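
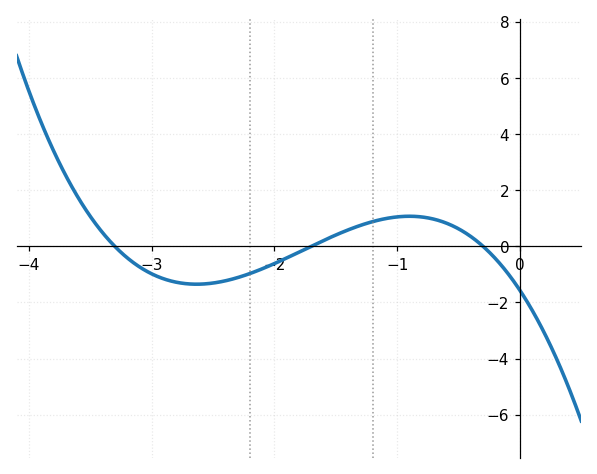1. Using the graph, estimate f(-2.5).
-1.31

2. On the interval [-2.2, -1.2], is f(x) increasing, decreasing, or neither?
increasing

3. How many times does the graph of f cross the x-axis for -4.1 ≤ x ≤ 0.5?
3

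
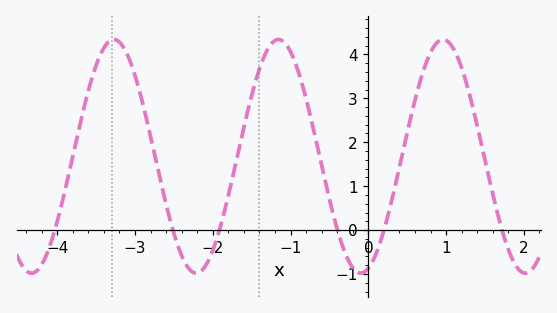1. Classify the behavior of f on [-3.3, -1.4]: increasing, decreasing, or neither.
neither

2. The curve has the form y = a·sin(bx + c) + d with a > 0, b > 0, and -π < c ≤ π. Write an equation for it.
y = 2.66sin(3x - 1.3) + 1.68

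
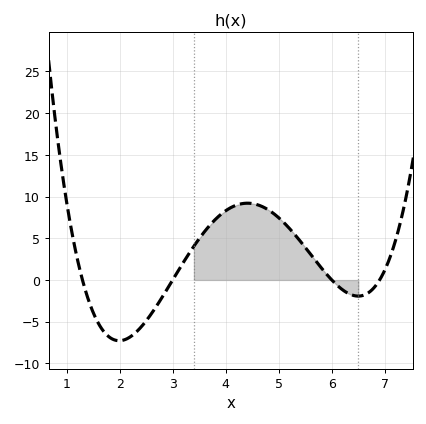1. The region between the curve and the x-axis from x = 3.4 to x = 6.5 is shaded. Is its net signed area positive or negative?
positive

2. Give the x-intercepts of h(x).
1.3, 3, 6, 6.9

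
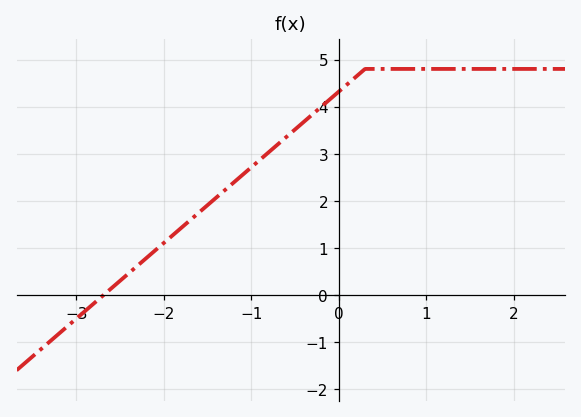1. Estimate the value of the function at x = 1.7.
4.8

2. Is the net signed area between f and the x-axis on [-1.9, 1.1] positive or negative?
positive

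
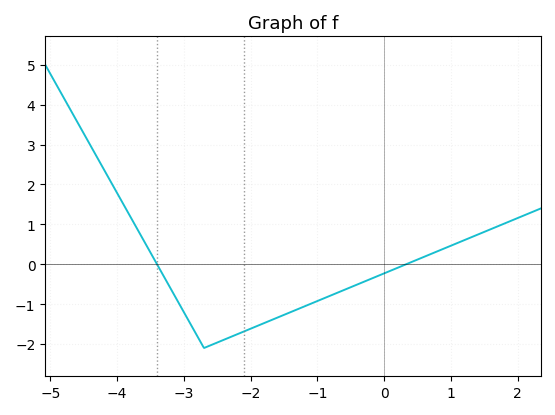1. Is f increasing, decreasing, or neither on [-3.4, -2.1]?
neither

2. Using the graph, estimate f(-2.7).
-2.1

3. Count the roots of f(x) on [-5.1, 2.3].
2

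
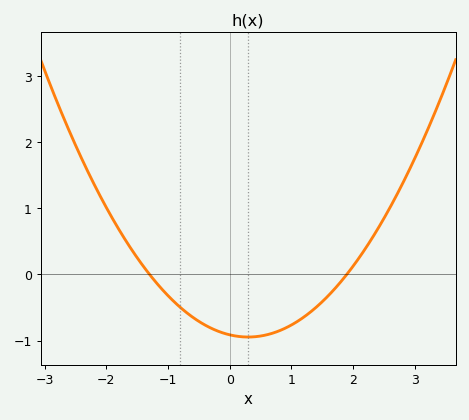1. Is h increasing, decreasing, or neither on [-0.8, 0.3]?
decreasing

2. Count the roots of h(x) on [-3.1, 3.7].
2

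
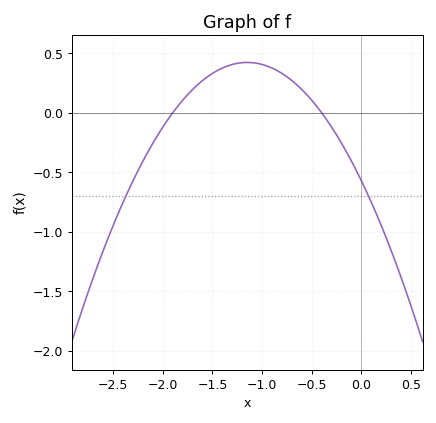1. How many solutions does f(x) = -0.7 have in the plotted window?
2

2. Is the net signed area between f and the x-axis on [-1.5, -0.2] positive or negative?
positive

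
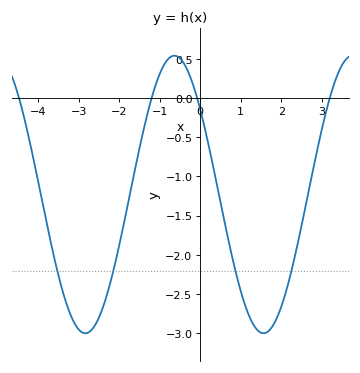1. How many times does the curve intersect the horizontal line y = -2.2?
4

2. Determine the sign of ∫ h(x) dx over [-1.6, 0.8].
negative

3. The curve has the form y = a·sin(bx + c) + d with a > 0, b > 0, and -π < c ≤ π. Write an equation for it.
y = 1.77sin(1.4x + 2.5) - 1.23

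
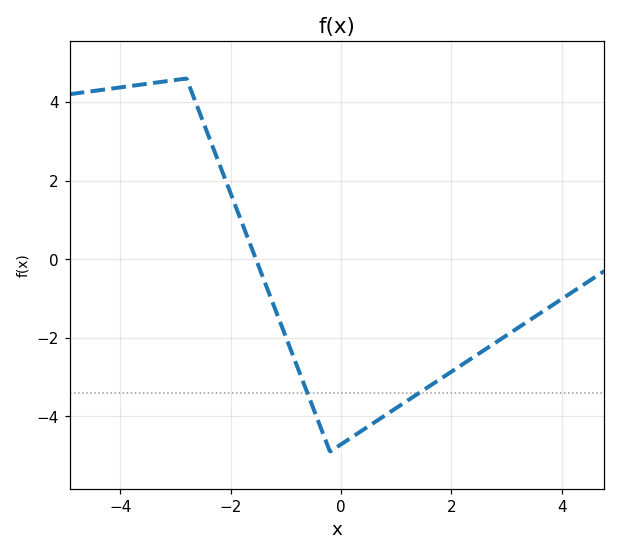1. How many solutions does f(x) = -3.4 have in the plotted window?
2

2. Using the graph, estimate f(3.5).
-1.48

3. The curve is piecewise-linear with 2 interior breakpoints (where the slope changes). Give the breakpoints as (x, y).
(-2.8, 4.6); (-0.2, -4.9)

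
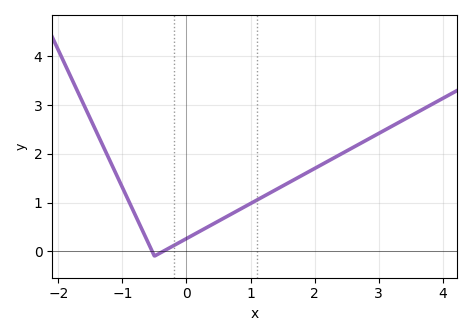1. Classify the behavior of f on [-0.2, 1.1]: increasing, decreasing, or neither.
increasing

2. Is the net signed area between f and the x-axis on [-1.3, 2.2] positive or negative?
positive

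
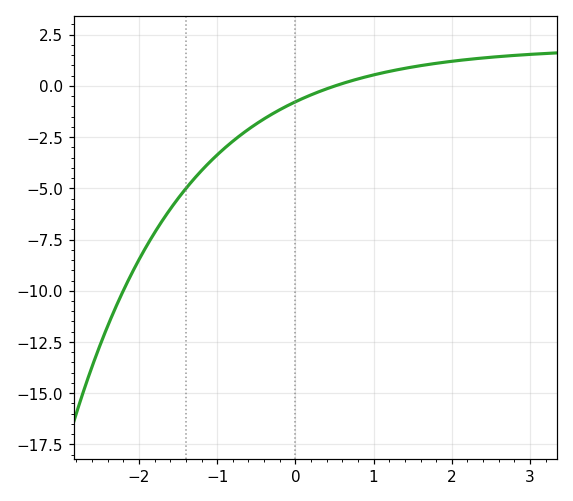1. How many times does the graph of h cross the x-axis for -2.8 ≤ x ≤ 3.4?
1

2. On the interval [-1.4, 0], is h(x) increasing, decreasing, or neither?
increasing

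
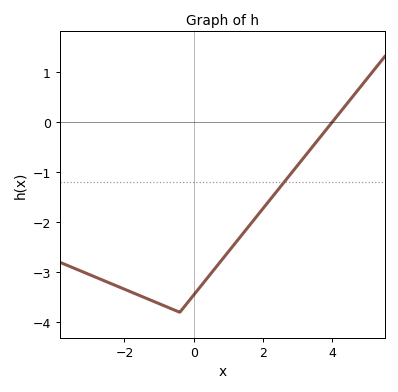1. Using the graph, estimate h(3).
-0.87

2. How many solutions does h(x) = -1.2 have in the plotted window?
1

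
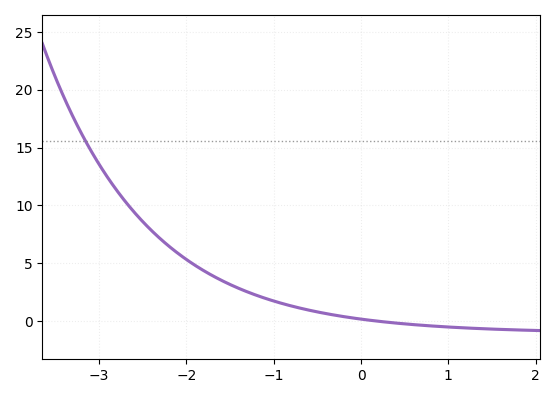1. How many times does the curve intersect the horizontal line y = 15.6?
1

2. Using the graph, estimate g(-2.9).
12.4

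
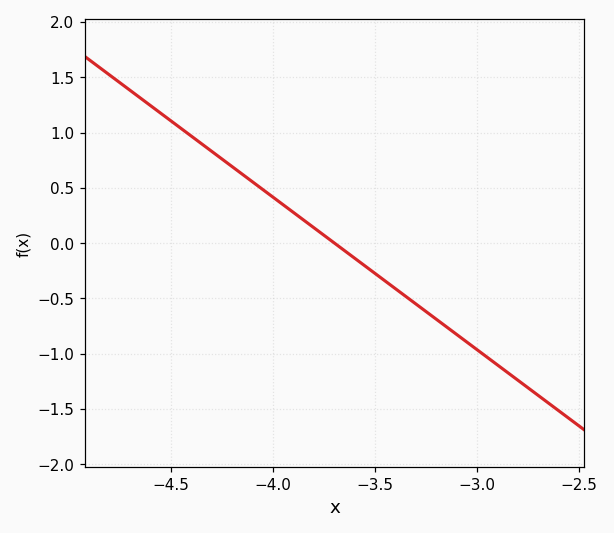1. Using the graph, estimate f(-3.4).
-0.414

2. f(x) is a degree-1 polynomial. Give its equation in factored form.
y = -1.38(x + 3.7)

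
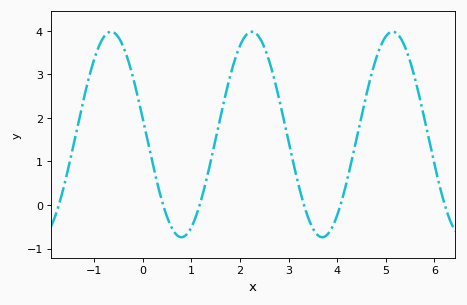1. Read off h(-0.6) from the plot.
3.97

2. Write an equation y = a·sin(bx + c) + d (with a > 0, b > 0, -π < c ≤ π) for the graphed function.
y = 2.36sin(2.17x + 2.98) + 1.62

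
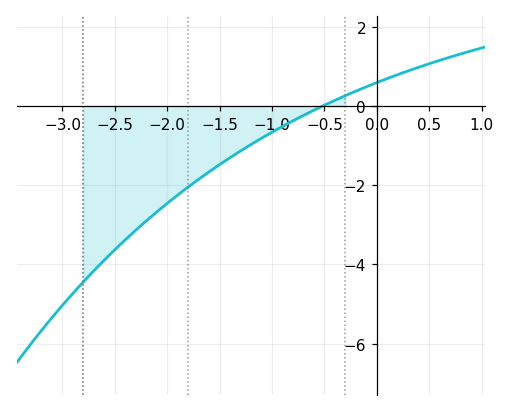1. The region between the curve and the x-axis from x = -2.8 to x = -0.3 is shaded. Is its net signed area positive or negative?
negative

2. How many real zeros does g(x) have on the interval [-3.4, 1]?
1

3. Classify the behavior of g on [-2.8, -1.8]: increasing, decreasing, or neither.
increasing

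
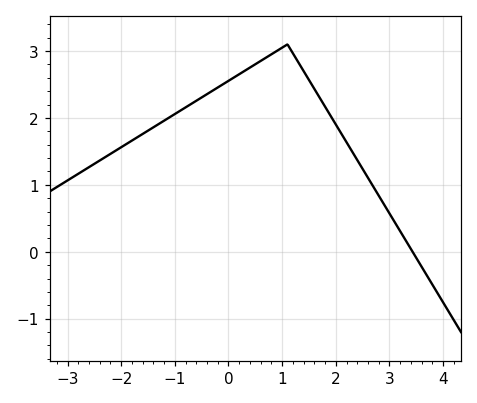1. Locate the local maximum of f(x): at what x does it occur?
1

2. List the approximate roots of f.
3.4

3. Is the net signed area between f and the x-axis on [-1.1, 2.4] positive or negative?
positive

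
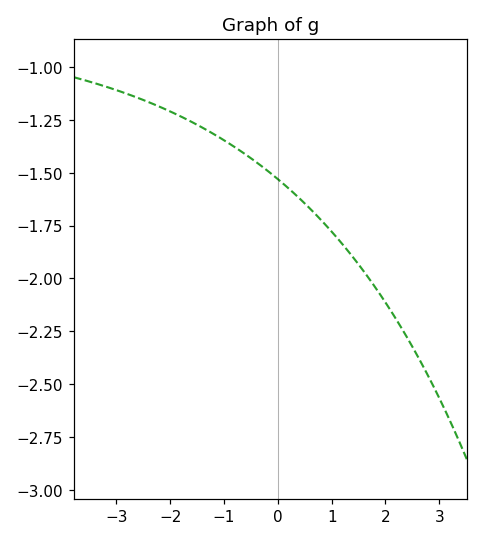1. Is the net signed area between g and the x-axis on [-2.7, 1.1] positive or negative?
negative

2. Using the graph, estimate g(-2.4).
-1.17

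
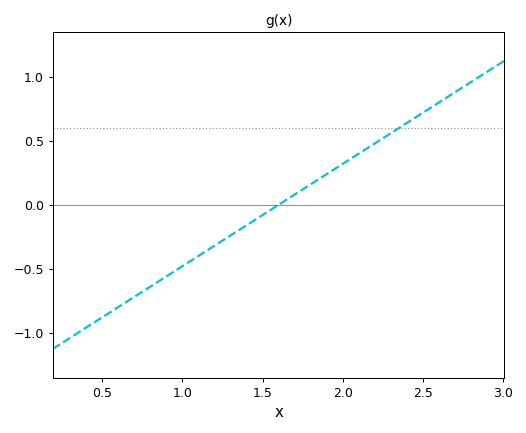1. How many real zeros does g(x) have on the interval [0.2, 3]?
1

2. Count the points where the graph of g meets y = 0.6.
1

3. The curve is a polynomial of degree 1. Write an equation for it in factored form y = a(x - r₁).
y = 0.8(x - 1.6)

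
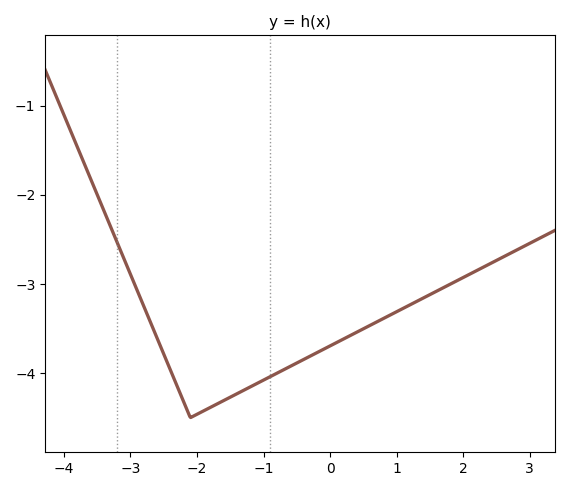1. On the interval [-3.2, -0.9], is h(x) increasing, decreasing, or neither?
neither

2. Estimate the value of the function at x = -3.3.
-2.35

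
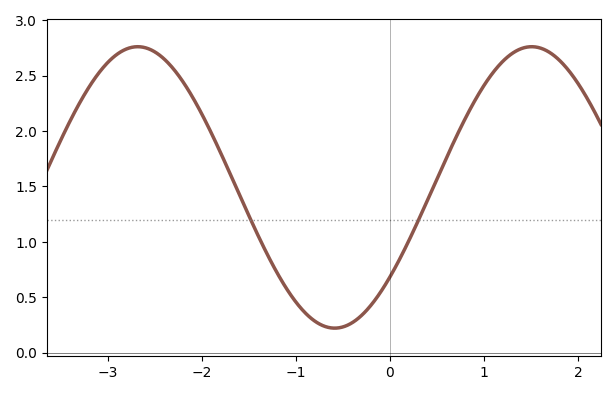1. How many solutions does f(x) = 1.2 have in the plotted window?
2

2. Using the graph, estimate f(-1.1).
0.578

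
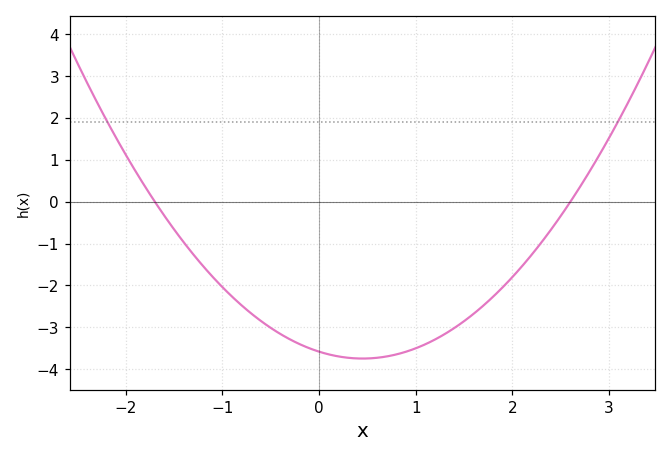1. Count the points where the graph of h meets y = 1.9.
2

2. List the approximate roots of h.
-1.7, 2.6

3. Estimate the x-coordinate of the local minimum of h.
0.45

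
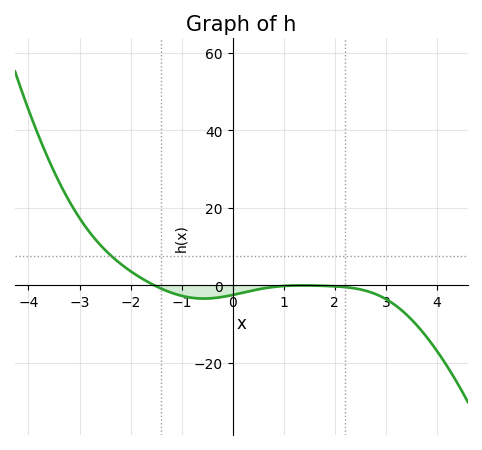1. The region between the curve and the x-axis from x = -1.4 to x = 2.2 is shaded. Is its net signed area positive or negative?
negative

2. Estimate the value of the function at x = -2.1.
4.54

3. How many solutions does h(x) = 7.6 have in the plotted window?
1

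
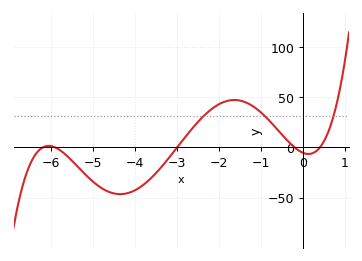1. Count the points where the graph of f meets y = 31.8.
3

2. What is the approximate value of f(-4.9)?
-40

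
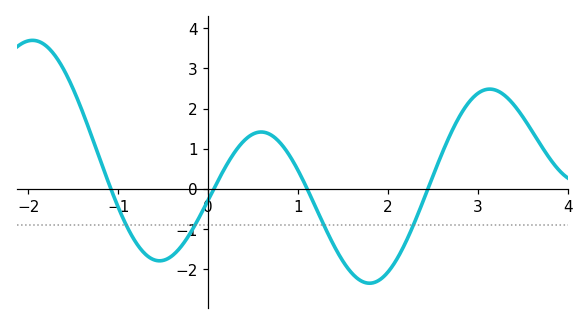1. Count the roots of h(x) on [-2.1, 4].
4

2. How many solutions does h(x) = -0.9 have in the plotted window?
4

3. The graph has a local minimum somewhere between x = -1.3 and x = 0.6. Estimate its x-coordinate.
-0.5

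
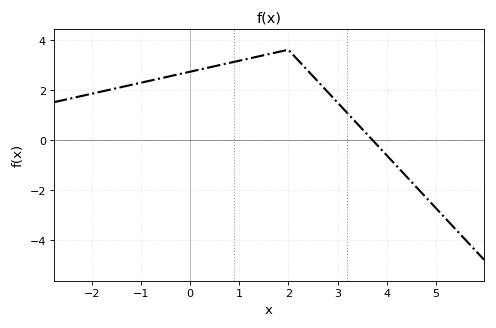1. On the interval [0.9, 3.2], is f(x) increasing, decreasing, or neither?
neither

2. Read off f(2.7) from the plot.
2.12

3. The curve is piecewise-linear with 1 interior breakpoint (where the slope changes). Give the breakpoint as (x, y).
(2, 3.6)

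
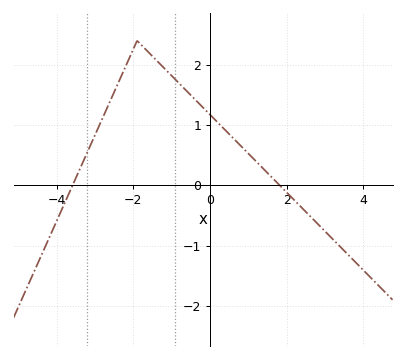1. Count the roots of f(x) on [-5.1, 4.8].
2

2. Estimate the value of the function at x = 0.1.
1.1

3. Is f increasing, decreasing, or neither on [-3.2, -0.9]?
neither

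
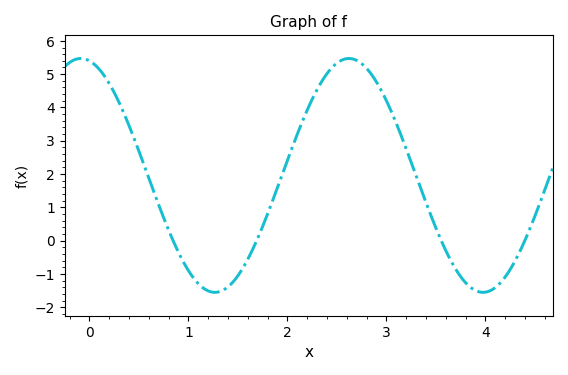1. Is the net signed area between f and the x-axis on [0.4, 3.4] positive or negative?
positive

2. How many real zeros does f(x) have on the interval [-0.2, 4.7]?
4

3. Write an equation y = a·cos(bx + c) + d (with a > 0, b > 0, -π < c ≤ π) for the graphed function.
y = 3.51cos(2.32x + 0.202) + 1.96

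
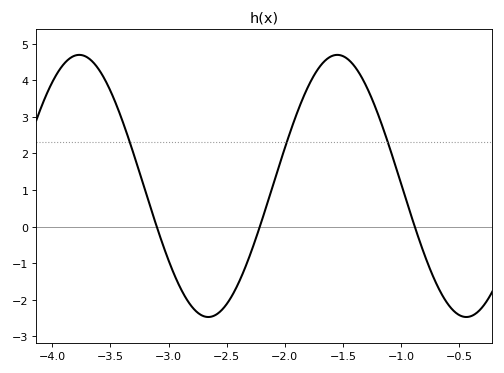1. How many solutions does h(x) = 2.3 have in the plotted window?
3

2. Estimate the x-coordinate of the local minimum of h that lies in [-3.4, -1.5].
-2.66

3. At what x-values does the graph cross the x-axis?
-3.1, -2.21, -0.882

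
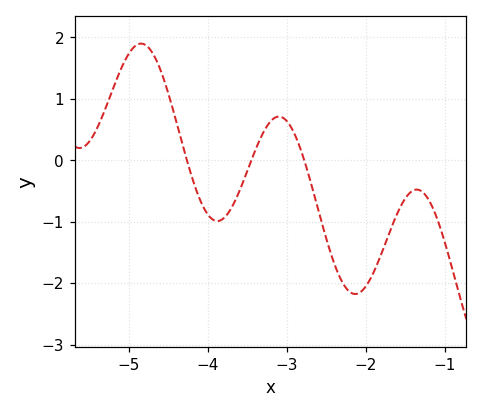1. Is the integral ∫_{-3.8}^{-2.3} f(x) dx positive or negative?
negative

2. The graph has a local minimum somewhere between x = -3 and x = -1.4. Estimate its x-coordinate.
-2.1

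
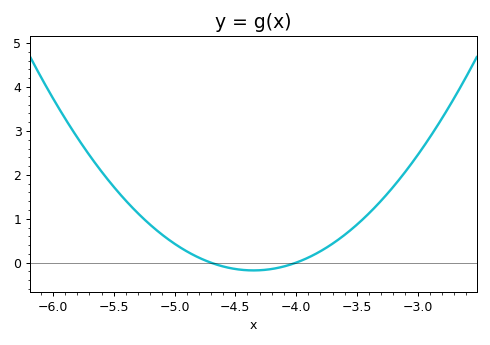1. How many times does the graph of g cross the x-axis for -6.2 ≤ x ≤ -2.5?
2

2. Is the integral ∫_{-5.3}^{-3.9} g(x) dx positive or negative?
positive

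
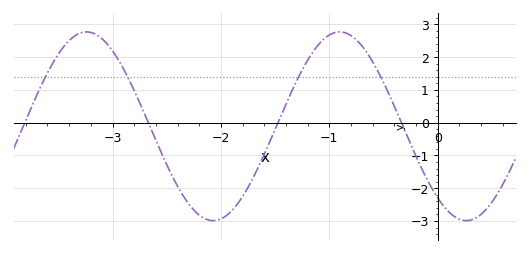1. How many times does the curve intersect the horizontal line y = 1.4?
4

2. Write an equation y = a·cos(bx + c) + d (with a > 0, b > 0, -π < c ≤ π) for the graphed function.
y = 2.88cos(2.7x + 2.4) - 0.11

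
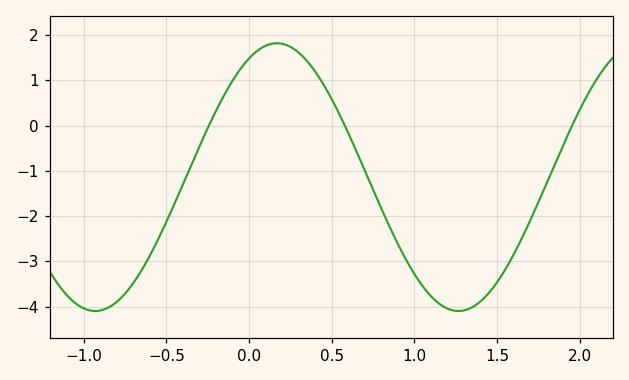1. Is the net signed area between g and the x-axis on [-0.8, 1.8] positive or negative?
negative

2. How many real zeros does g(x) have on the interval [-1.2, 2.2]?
3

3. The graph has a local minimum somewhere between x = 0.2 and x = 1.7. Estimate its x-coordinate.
1.25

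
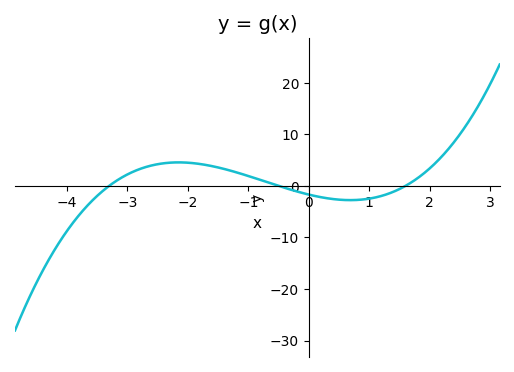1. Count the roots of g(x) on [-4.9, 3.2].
3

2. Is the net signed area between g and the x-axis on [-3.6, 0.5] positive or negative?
positive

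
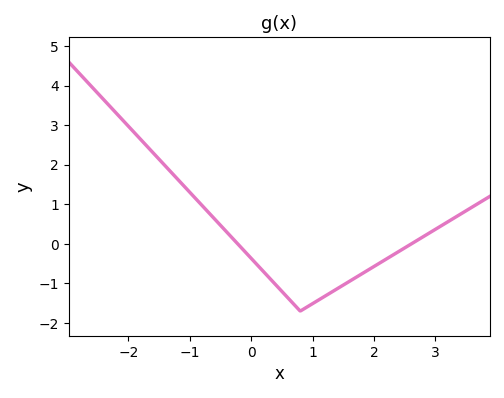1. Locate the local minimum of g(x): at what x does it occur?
0.801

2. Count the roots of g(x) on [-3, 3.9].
2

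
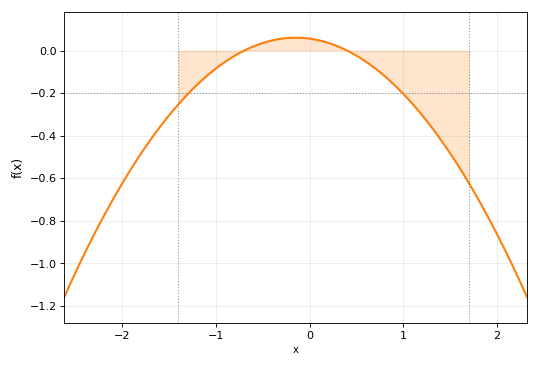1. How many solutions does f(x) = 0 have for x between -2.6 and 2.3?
2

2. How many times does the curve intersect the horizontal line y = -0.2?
2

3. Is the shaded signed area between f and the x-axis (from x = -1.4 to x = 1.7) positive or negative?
negative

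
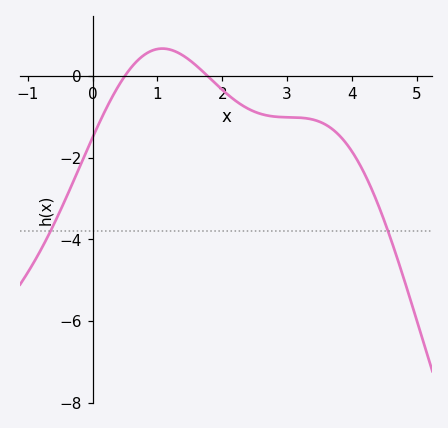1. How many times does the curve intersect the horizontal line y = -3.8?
2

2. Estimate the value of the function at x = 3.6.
-1.2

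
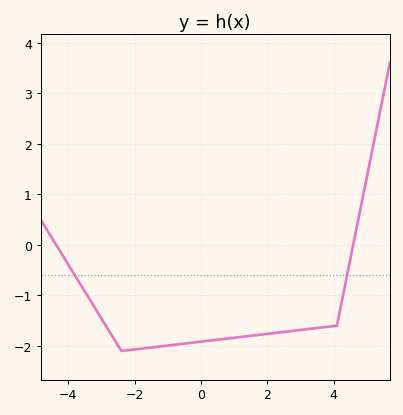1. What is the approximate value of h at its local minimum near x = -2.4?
-2.1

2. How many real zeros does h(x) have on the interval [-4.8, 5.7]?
2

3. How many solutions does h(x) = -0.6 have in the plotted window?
2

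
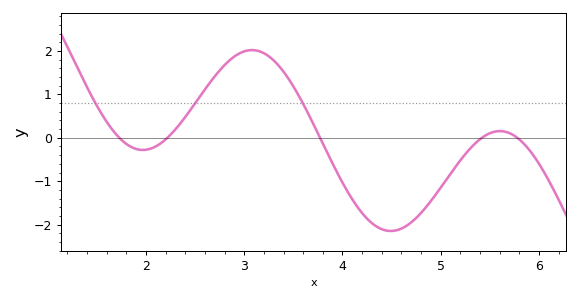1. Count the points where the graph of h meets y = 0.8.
3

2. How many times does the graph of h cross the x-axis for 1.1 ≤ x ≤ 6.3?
5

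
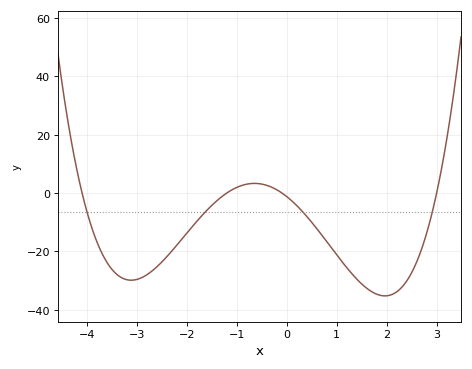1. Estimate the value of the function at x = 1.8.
-34.7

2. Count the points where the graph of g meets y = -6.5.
4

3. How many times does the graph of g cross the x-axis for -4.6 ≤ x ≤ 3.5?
4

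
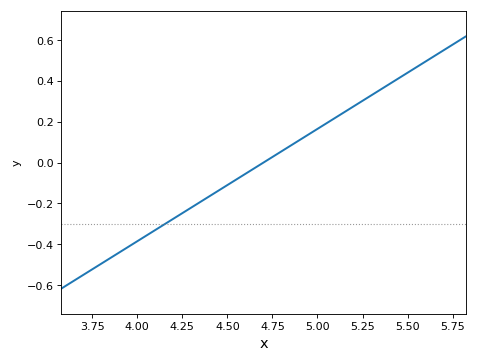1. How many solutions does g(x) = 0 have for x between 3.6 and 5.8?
1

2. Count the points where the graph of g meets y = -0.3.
1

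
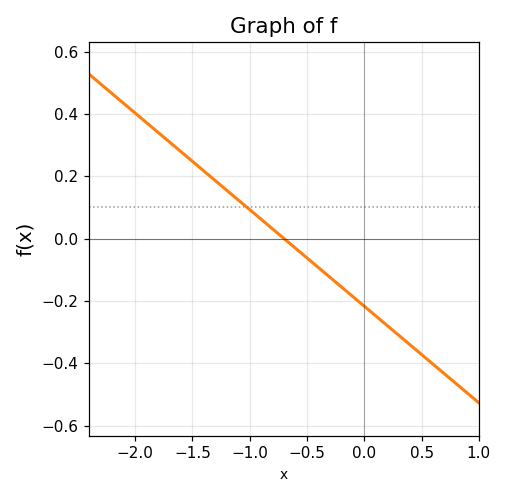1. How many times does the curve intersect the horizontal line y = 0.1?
1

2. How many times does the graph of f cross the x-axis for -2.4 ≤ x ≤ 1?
1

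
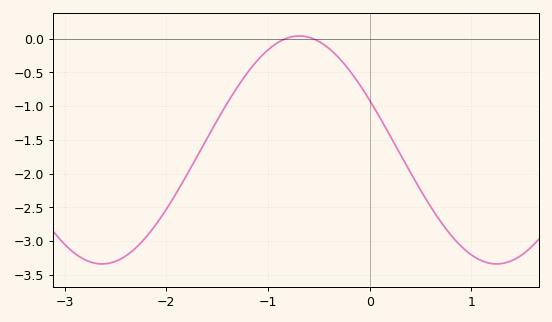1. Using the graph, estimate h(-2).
-2.55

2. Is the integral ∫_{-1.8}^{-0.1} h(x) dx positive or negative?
negative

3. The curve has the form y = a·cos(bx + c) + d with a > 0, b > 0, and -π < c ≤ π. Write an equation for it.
y = 1.69cos(1.6x + 1.1) - 1.65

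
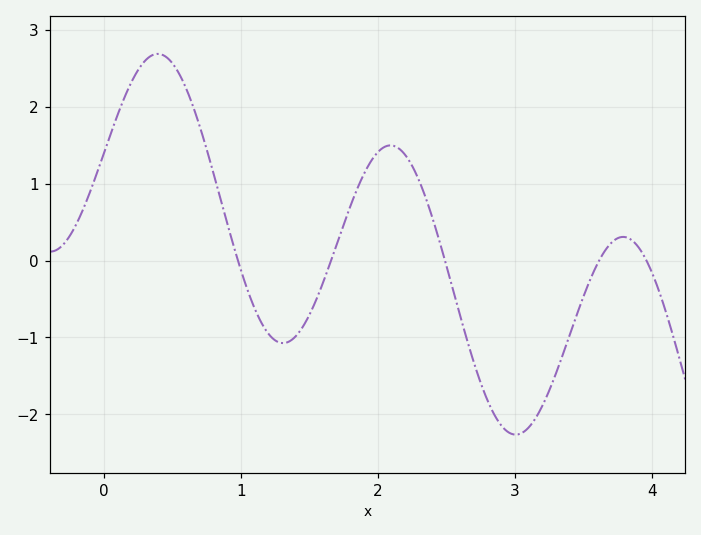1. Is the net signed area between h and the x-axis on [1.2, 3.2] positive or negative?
negative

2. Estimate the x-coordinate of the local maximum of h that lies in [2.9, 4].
3.79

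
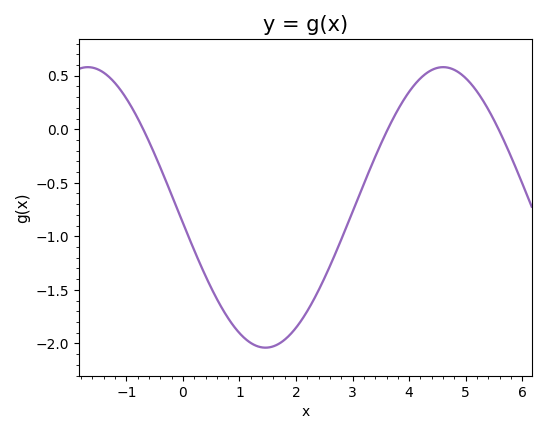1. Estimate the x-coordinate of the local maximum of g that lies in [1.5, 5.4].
4.6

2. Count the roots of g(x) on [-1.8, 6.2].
3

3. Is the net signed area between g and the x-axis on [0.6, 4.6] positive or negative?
negative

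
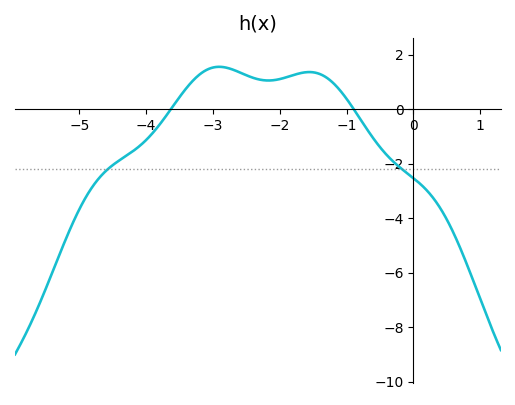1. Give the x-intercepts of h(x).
-3.6, -0.9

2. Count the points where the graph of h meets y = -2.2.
2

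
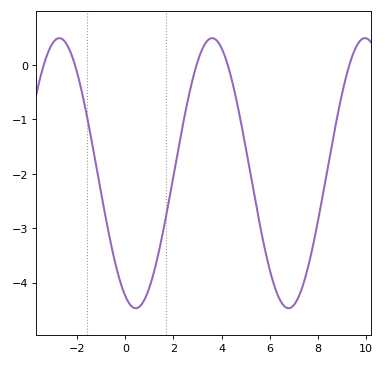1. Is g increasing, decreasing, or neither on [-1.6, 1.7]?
neither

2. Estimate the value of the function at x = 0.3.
-4.4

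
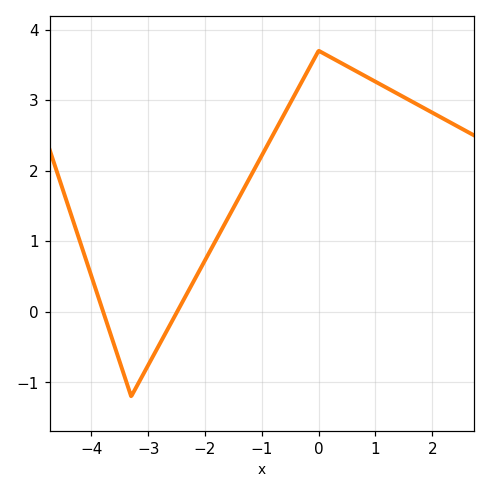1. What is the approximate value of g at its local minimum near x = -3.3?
-1.2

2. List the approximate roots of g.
-3.79, -2.49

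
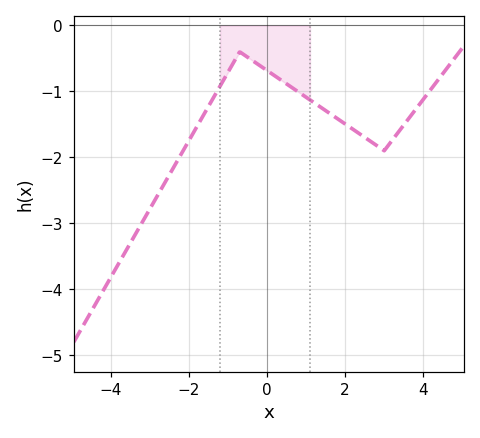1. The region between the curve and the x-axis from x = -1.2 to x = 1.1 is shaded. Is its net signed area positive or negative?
negative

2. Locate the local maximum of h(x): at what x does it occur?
-0.8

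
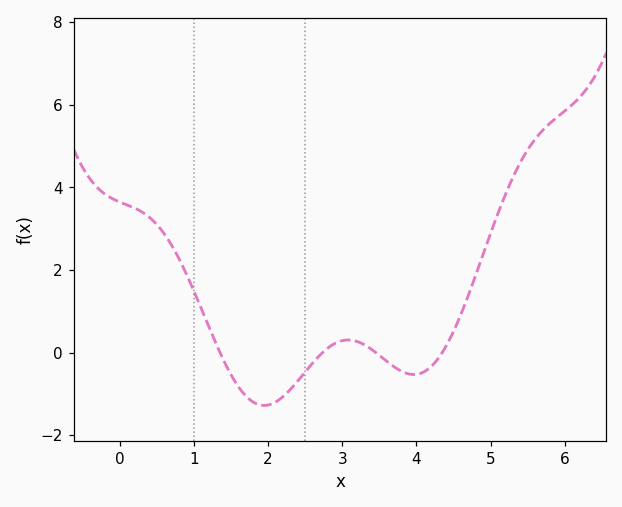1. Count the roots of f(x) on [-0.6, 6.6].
4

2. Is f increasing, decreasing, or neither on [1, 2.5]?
neither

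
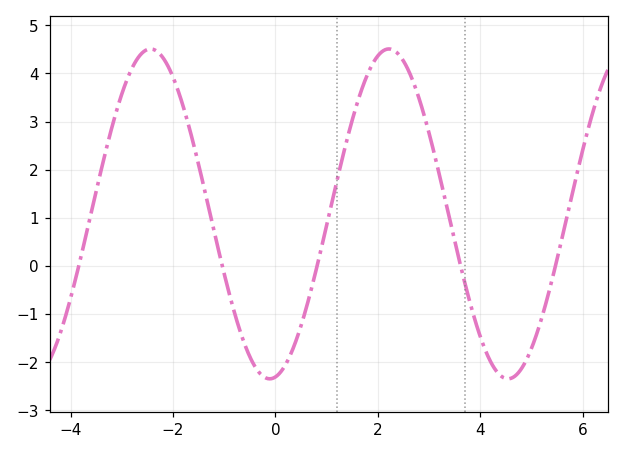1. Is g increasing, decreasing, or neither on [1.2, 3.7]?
neither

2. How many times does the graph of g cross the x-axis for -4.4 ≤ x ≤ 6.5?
5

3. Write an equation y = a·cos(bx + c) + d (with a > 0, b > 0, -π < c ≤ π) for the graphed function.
y = 3.43cos(1.4x - 3) + 1.08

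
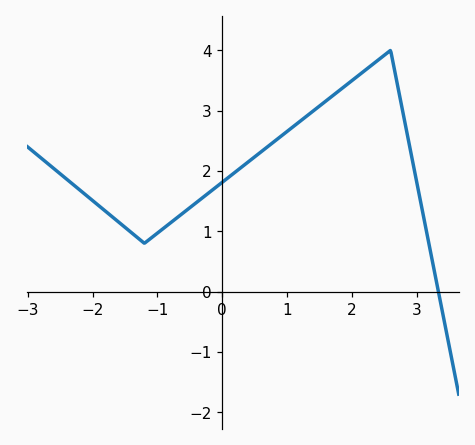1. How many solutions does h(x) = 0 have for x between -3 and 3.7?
1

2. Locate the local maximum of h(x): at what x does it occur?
2.6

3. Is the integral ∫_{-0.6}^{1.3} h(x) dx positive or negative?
positive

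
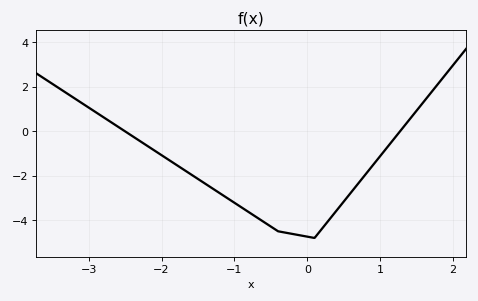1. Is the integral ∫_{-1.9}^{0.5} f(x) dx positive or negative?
negative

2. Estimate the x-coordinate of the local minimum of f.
0.1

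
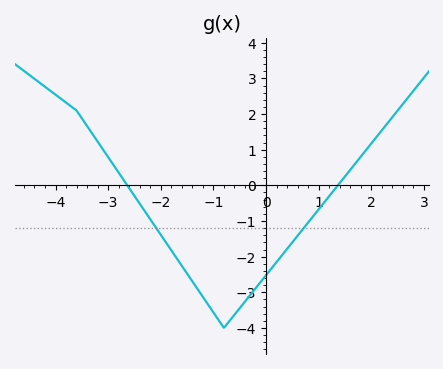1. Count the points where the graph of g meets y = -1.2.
2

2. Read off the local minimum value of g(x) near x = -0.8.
-4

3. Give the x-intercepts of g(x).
-2.64, 1.36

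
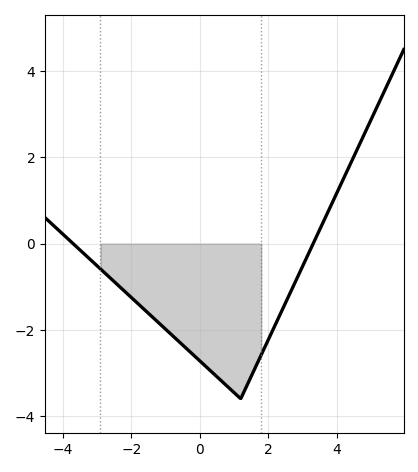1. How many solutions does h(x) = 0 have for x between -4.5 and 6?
2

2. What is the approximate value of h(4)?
1.2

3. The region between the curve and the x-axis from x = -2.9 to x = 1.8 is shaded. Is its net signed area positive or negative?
negative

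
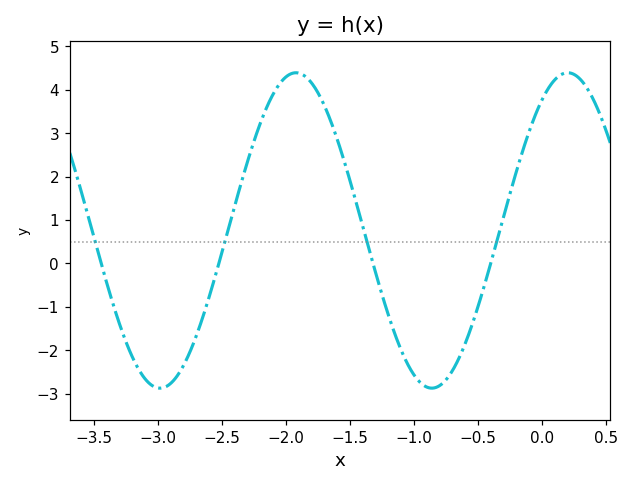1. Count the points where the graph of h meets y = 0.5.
4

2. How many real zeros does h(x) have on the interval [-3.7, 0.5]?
4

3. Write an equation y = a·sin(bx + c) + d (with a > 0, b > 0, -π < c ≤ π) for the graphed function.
y = 3.63sin(3x + 0.98) + 0.76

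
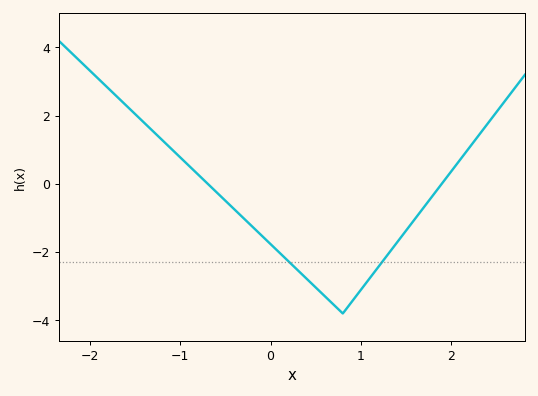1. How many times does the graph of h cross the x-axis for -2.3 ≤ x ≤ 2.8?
2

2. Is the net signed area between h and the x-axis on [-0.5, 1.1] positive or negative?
negative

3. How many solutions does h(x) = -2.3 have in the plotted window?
2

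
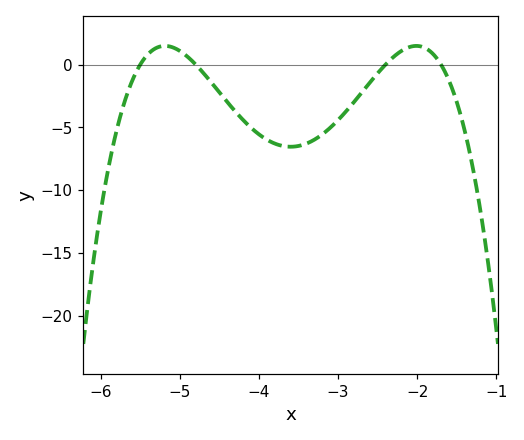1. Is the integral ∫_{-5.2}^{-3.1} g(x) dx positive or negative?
negative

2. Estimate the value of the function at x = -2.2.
1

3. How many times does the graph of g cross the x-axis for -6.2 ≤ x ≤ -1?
4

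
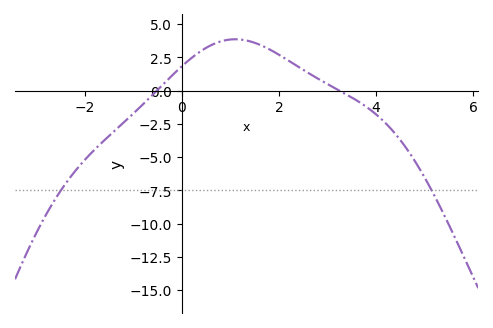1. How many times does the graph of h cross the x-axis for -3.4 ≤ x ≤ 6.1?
2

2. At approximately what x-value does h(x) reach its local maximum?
1.1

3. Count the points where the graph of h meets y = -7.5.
2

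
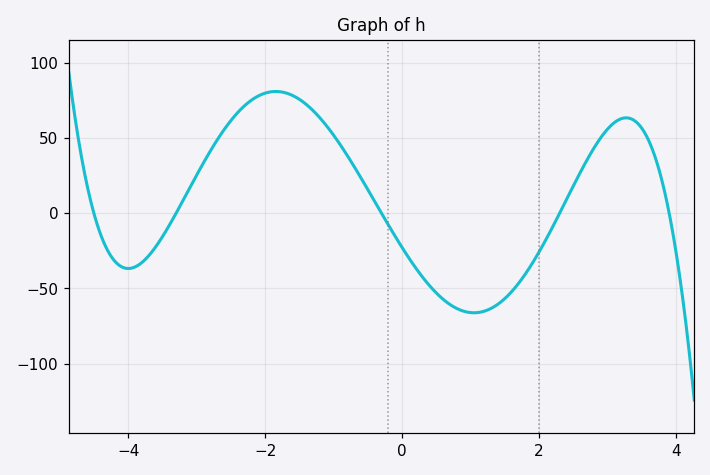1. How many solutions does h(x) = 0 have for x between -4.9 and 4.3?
5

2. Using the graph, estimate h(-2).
80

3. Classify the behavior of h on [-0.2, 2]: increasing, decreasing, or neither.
neither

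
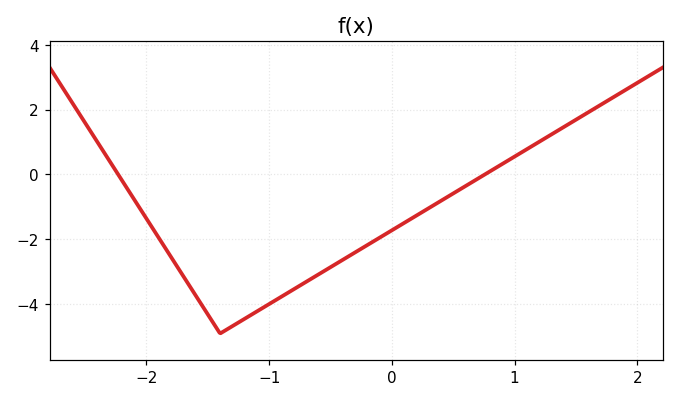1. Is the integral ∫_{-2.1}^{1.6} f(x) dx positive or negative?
negative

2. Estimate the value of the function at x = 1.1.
0.8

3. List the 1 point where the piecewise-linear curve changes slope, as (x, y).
(-1.4, -4.9)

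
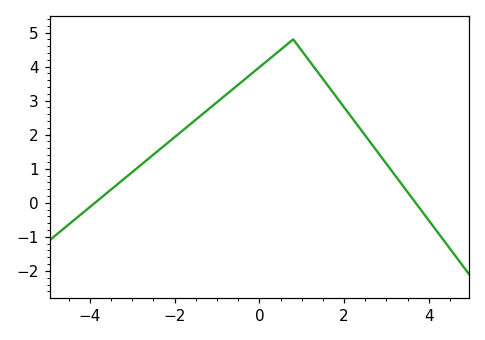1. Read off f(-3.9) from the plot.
0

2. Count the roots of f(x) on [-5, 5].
2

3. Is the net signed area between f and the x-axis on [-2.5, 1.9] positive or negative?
positive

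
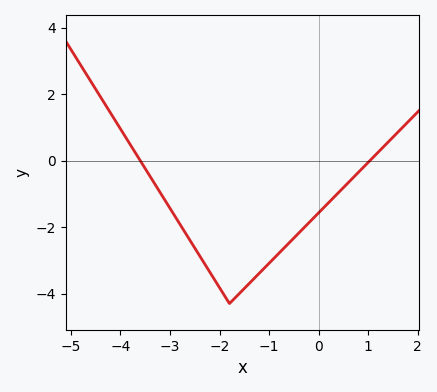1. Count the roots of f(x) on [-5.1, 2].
2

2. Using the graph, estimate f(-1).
-3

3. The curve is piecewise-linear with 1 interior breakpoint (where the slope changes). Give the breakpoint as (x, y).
(-1.8, -4.3)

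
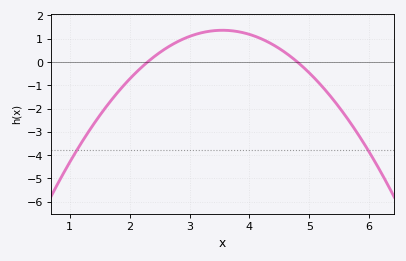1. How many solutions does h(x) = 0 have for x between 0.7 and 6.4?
2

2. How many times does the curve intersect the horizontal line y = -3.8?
2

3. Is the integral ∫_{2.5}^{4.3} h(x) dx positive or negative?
positive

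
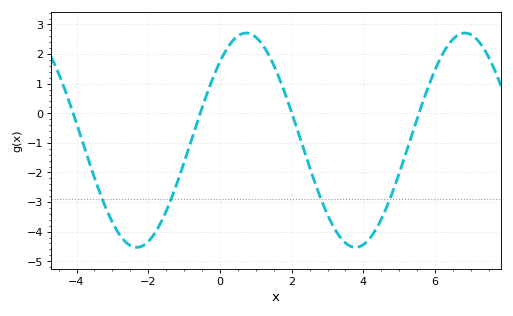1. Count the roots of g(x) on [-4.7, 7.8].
4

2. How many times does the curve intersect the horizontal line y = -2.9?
4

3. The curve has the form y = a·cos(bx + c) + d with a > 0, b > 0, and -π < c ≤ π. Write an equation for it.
y = 3.62cos(1x - 0.75) - 0.91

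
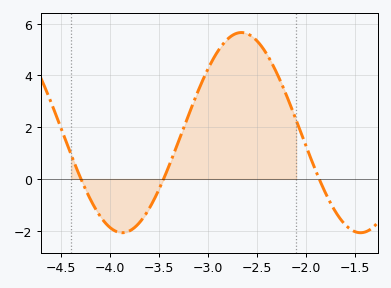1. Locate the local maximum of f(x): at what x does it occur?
-2.65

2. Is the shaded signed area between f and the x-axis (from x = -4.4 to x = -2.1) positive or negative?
positive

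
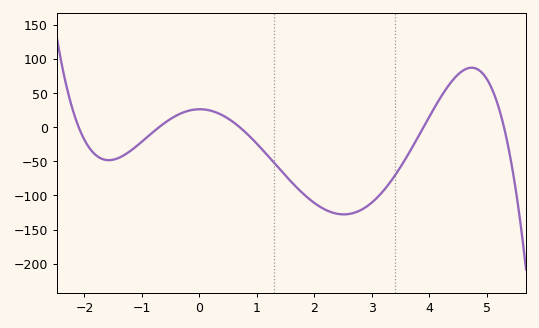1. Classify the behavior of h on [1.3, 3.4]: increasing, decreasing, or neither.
neither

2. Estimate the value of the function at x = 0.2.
25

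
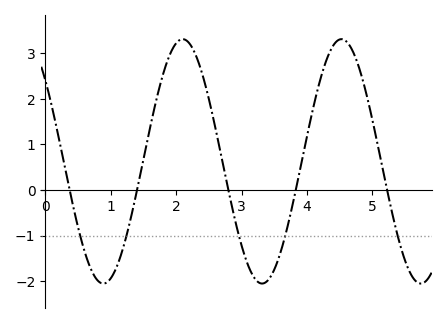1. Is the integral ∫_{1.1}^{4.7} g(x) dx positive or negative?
positive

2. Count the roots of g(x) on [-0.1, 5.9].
5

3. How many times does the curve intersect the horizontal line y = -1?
5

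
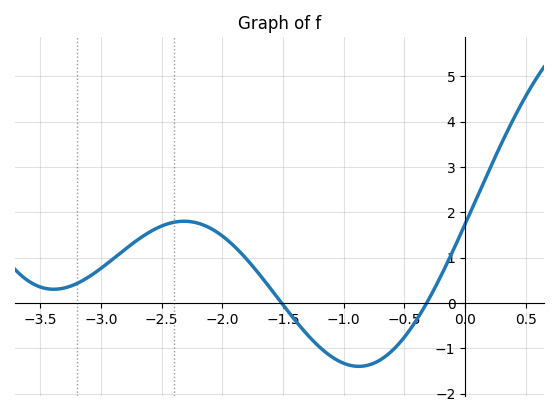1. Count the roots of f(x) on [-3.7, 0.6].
2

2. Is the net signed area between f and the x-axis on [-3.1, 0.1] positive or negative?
positive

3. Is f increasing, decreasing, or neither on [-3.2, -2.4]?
increasing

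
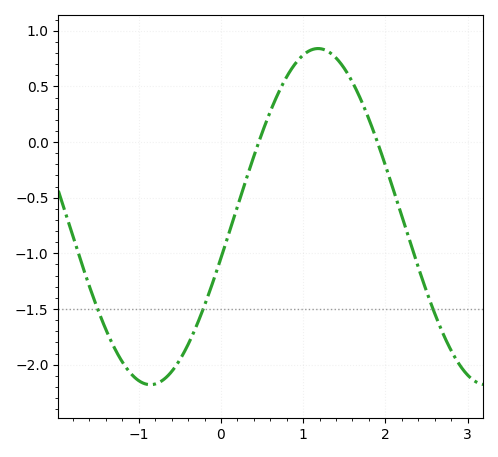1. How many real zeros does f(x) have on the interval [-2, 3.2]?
2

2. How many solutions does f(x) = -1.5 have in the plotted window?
3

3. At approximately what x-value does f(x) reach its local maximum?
1.18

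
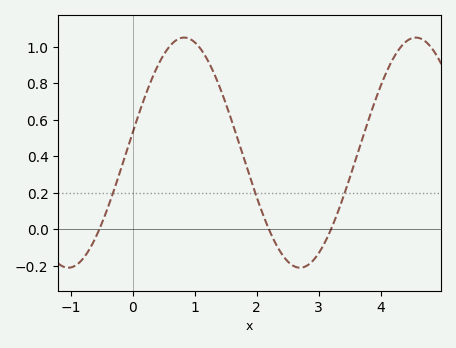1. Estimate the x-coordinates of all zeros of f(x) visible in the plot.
-0.5, 2.2, 3.2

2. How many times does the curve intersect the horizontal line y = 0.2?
3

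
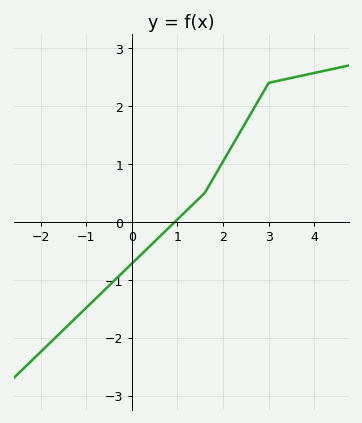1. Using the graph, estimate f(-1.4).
-1.8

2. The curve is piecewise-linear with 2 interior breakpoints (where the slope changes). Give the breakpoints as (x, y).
(1.6, 0.5); (3, 2.4)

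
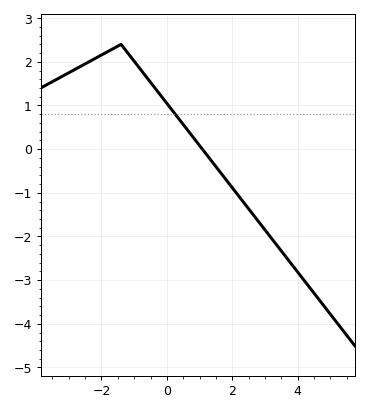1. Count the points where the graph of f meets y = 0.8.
1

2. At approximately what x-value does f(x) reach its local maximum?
-1.4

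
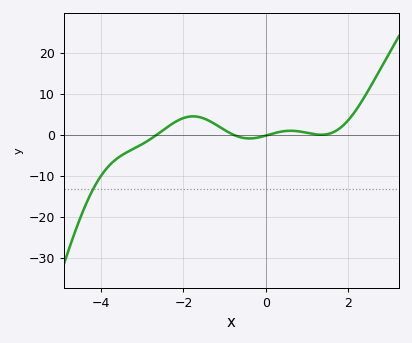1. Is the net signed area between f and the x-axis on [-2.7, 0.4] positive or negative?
positive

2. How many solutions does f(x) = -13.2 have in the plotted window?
1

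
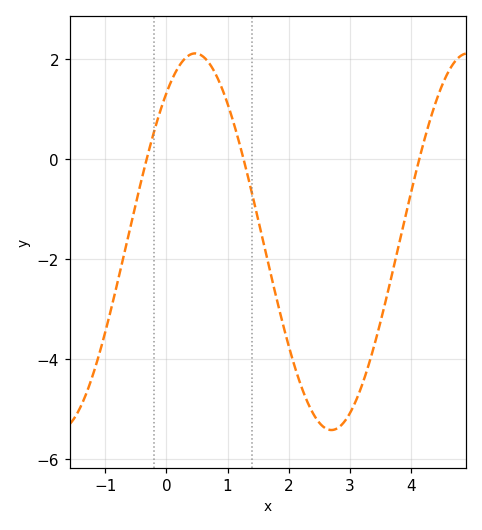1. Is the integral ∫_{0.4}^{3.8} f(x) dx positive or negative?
negative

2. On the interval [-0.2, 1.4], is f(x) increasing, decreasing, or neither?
neither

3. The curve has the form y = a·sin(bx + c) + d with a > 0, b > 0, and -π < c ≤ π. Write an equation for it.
y = 3.77sin(1.4x + 0.91) - 1.65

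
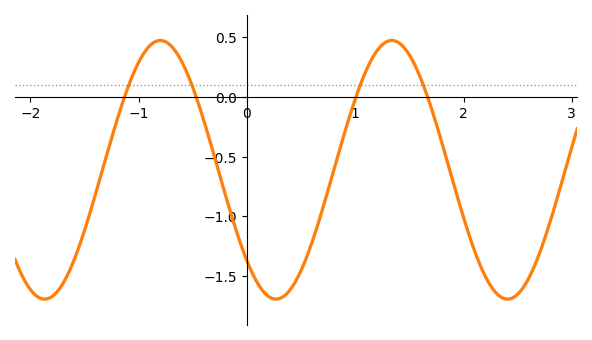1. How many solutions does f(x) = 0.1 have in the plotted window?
4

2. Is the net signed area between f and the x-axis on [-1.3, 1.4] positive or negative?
negative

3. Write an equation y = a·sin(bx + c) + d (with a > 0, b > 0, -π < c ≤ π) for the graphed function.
y = 1.08sin(2.9x - 2.4) - 0.61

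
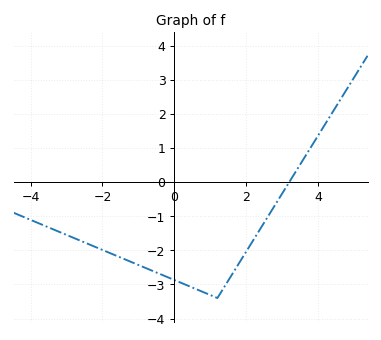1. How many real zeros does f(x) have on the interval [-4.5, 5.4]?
1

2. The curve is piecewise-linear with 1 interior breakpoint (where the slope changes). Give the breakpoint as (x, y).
(1.2, -3.4)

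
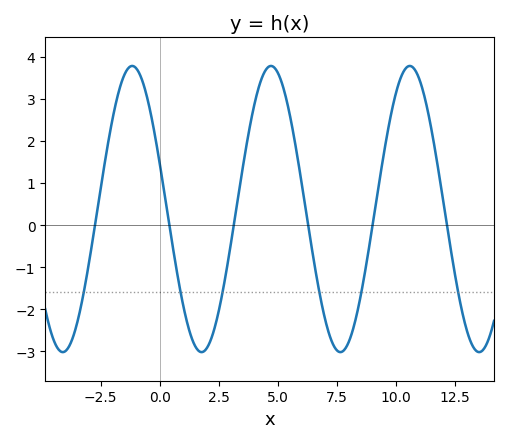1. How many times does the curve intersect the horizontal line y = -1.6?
6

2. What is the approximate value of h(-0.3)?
2.44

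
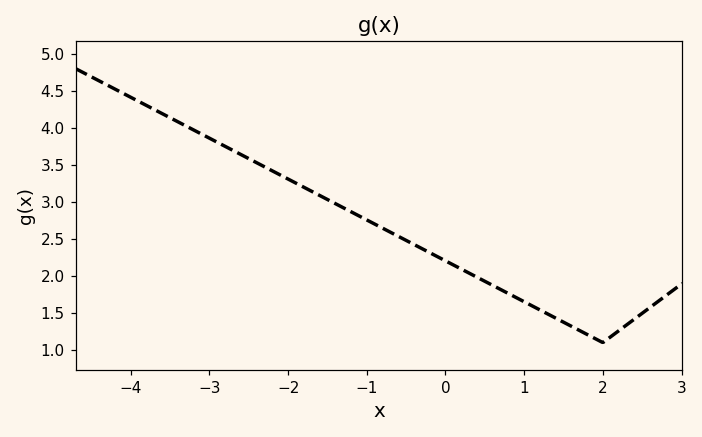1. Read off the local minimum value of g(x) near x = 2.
1.1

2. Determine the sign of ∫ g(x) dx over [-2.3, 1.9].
positive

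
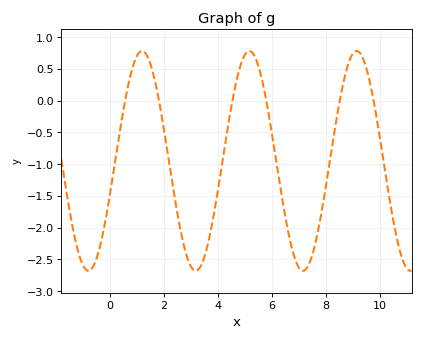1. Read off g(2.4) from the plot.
-1.5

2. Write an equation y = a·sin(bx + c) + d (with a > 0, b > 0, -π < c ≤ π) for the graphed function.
y = 1.73sin(1.6x - 0.32) - 0.95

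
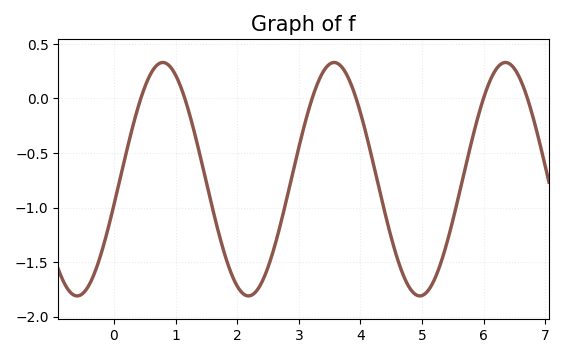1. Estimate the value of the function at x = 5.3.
-1.51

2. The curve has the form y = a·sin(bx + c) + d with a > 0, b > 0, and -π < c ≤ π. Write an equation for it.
y = 1.07sin(2.26x - 0.222) - 0.74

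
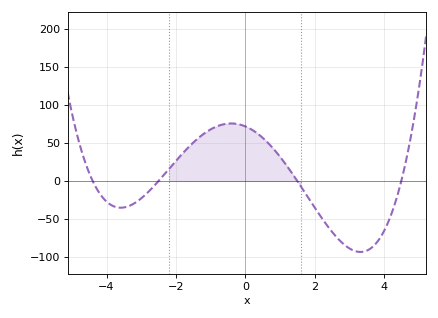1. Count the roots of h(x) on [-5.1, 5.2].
4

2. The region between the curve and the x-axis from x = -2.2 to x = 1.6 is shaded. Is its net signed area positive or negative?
positive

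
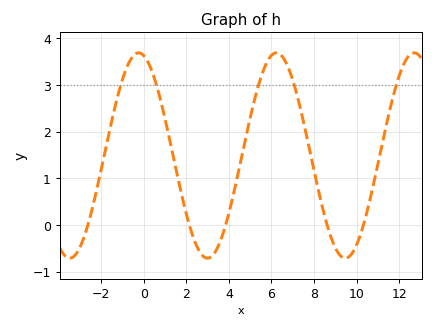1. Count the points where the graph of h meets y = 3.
5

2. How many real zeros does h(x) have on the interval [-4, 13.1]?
5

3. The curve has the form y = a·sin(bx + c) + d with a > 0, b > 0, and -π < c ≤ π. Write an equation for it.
y = 2.2sin(0.97x + 1.8) + 1.49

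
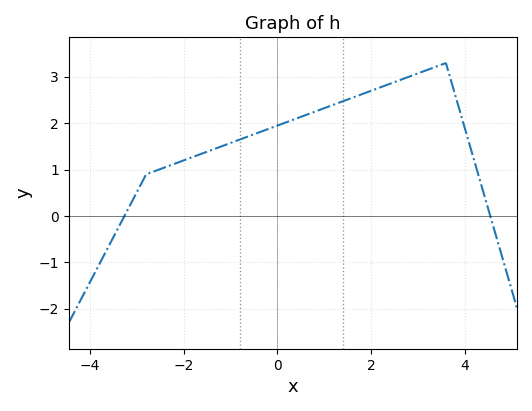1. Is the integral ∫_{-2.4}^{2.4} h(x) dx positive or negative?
positive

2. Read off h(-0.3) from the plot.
1.84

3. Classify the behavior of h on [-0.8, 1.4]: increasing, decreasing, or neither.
increasing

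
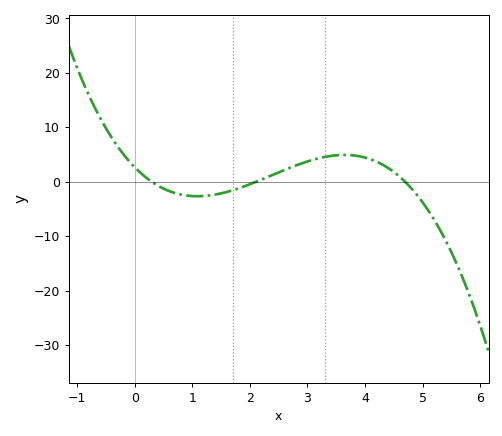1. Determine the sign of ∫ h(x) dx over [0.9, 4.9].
positive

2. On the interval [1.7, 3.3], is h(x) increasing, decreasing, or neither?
increasing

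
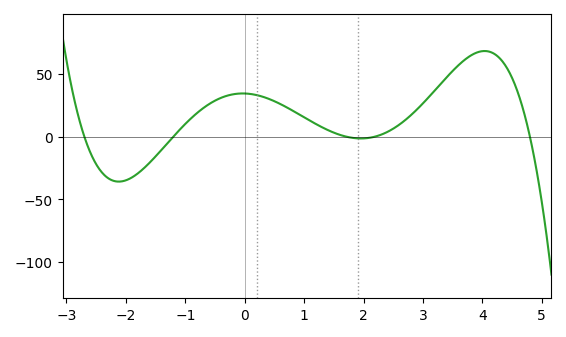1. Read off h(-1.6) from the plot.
-20.8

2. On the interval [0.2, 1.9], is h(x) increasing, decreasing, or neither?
decreasing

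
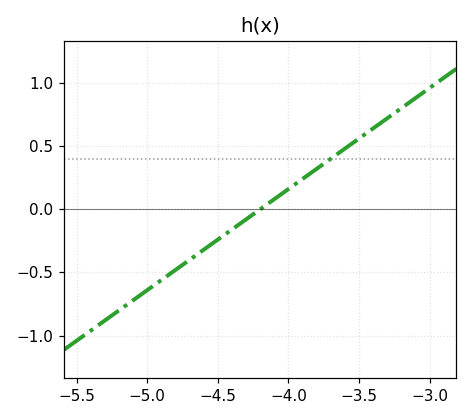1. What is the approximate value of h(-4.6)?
-0.3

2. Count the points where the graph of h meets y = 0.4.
1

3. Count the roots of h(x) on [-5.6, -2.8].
1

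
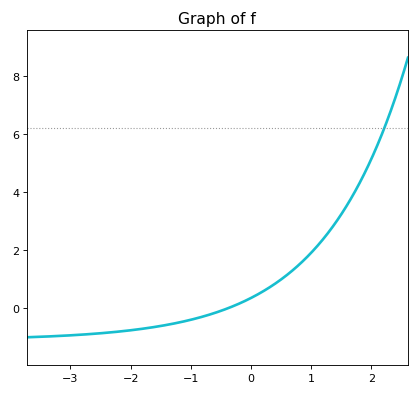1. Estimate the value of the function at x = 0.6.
1.15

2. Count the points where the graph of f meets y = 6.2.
1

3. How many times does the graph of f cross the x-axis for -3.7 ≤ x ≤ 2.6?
1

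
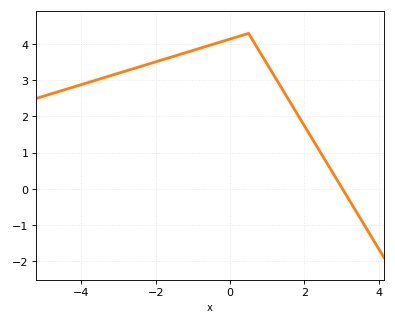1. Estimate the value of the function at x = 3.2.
-0.3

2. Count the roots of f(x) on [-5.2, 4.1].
1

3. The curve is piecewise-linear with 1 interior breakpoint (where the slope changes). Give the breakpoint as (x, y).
(0.5, 4.3)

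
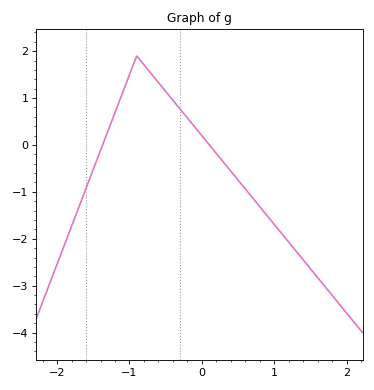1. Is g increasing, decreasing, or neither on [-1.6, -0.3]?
neither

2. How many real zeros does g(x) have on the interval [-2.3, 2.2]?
2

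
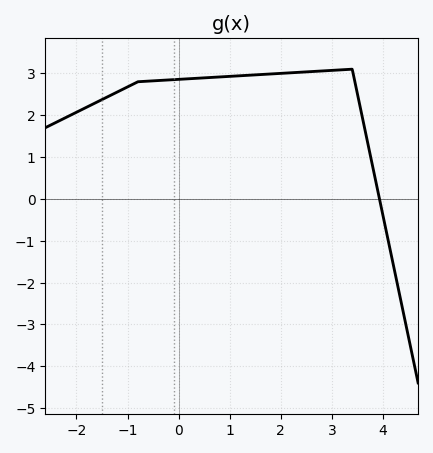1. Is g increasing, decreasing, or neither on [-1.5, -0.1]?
increasing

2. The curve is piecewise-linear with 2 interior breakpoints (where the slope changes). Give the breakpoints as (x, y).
(-0.8, 2.8); (3.4, 3.1)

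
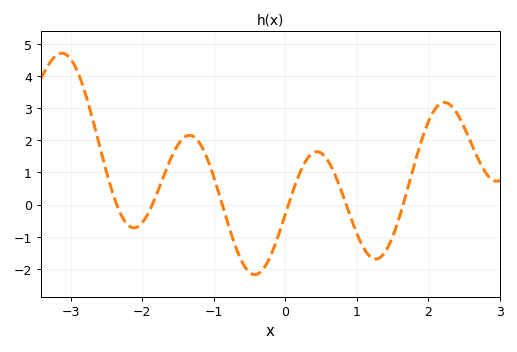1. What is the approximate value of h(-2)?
-0.6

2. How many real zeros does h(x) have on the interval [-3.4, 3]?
6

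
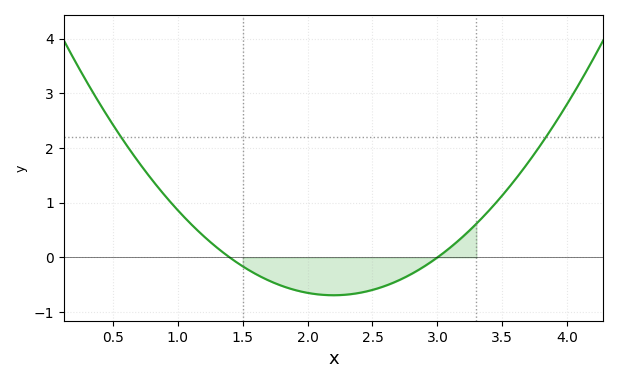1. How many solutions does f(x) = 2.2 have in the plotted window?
2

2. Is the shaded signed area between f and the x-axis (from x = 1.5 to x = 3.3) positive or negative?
negative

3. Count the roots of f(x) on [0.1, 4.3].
2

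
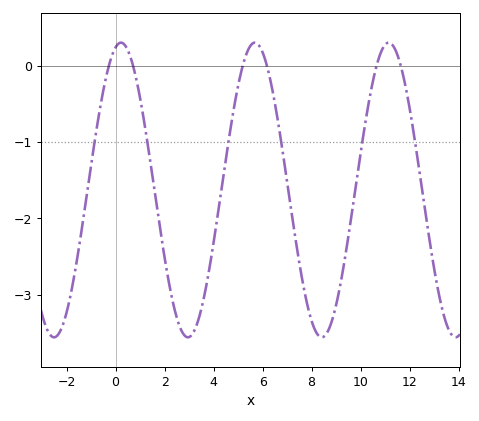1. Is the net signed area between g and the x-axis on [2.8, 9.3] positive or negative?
negative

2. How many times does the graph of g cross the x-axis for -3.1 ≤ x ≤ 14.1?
6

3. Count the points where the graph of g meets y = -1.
6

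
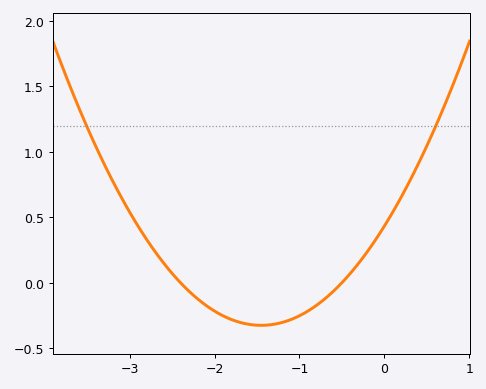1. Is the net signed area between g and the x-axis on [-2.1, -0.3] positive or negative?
negative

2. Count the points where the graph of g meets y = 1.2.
2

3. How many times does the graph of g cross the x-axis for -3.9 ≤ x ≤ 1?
2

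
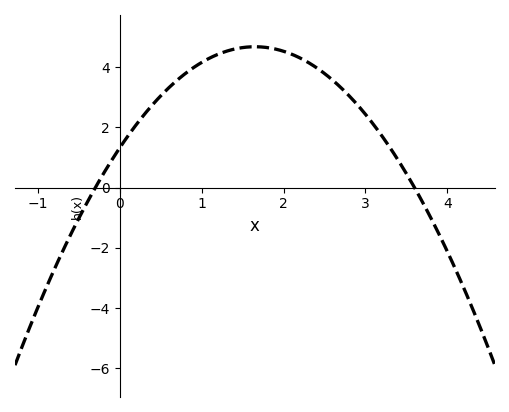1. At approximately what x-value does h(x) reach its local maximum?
1.6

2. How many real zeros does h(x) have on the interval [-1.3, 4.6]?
2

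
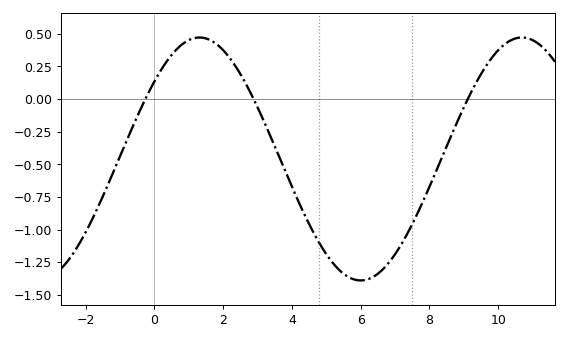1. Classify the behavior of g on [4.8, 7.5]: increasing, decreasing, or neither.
neither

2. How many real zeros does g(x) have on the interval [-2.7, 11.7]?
3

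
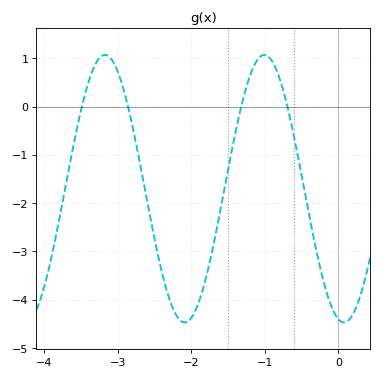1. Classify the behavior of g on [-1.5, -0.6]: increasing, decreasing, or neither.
neither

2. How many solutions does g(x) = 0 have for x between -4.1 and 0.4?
4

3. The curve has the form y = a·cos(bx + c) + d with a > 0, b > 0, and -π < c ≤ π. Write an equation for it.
y = 2.77cos(2.9x + 2.9) - 1.7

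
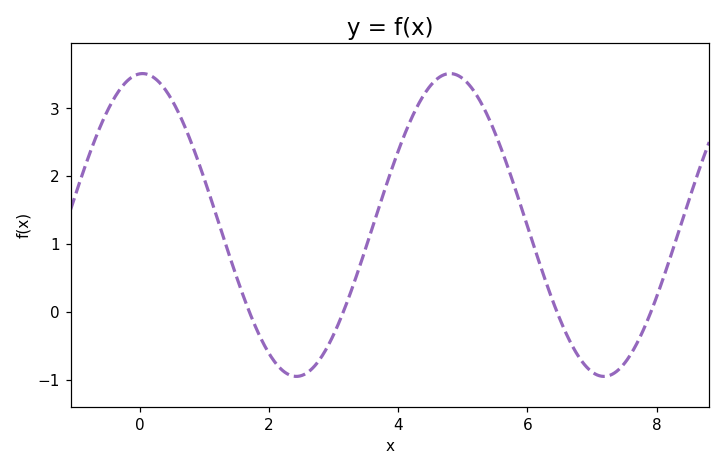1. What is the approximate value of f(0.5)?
3.1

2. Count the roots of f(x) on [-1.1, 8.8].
4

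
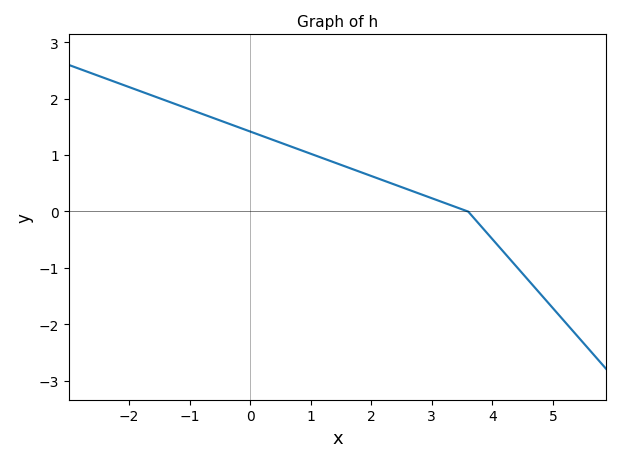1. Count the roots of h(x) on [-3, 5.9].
1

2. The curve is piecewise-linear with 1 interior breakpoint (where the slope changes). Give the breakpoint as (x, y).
(3.6, 0)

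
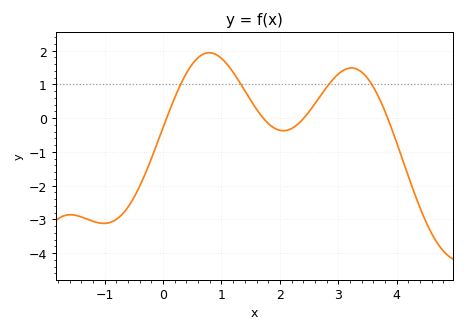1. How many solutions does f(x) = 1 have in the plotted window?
4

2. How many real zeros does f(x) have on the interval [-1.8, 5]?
4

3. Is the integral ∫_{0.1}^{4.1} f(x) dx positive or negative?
positive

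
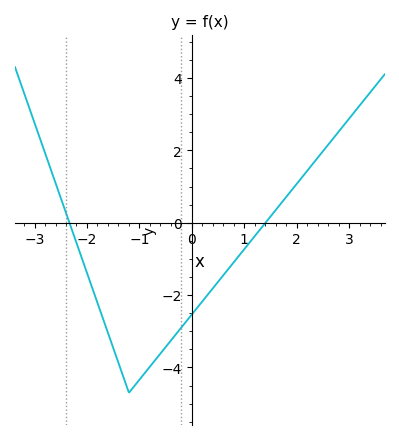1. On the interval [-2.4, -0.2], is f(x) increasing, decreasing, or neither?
neither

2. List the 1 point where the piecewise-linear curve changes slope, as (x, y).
(-1.2, -4.7)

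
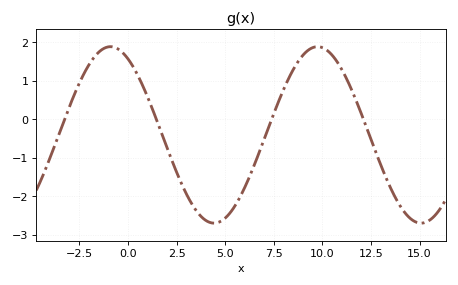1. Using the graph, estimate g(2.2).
-1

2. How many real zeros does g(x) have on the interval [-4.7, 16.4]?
4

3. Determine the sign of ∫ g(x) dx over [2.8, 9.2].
negative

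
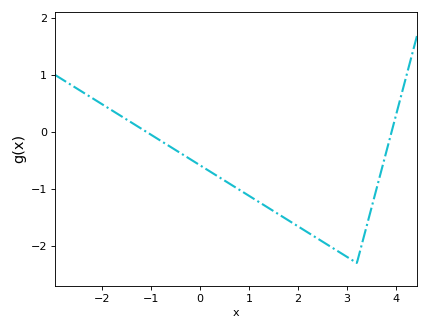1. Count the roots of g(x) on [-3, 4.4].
2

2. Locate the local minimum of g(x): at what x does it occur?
3.2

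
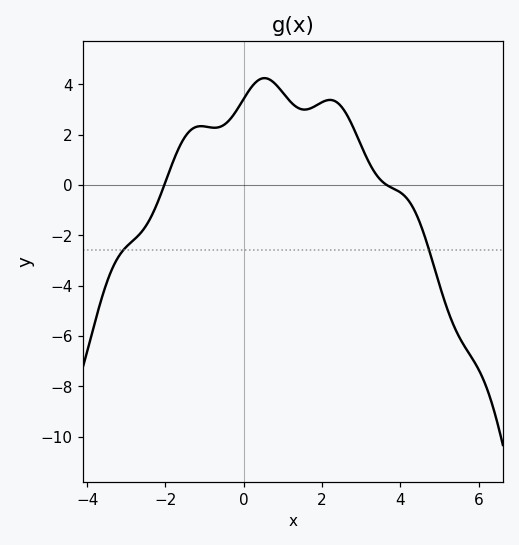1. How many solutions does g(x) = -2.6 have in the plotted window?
2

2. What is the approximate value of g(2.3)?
3.36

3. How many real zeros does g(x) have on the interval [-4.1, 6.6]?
2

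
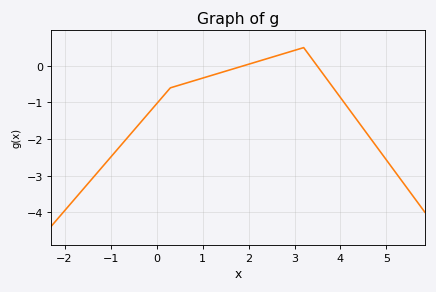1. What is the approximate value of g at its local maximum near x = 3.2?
0.5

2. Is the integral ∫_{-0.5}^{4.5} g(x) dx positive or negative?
negative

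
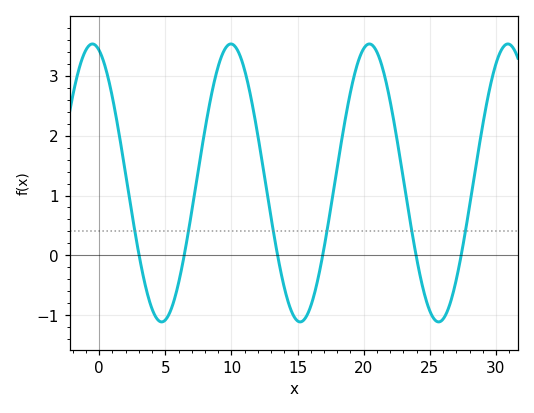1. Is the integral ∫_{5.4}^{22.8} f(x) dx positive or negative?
positive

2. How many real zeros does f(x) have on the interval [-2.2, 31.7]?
6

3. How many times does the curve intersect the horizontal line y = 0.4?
6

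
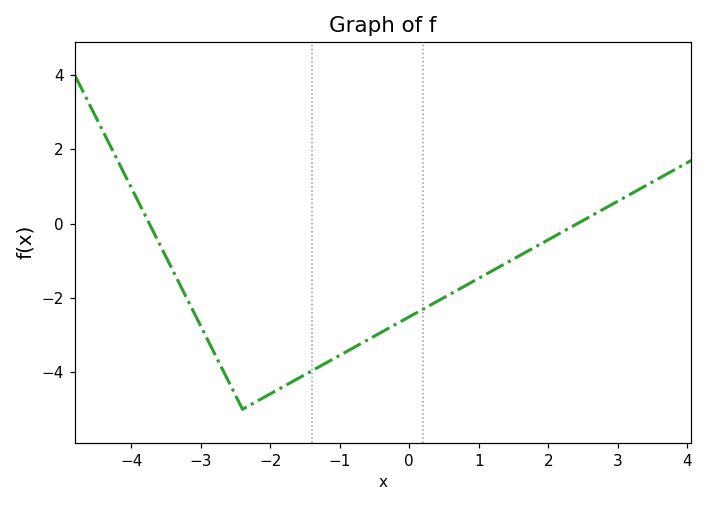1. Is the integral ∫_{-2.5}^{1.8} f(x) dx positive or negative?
negative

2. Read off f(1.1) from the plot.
-1.37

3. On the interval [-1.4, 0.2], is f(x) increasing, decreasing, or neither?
increasing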